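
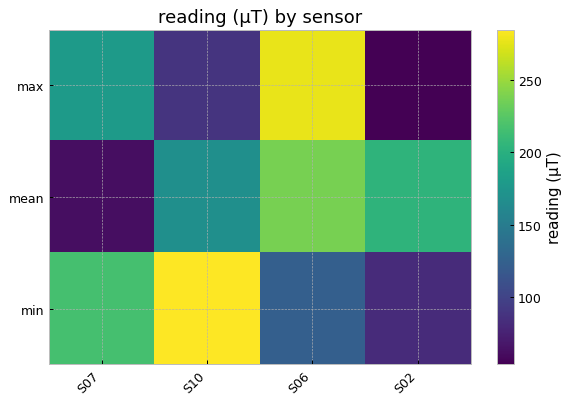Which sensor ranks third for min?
S06

Top 4 for min: S10 ≈ 280, S07 ≈ 220, S06 ≈ 120, S02 ≈ 80.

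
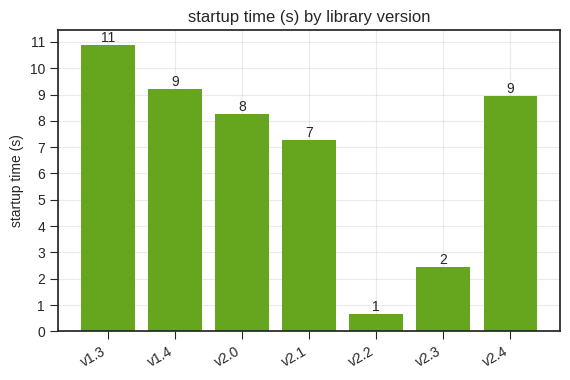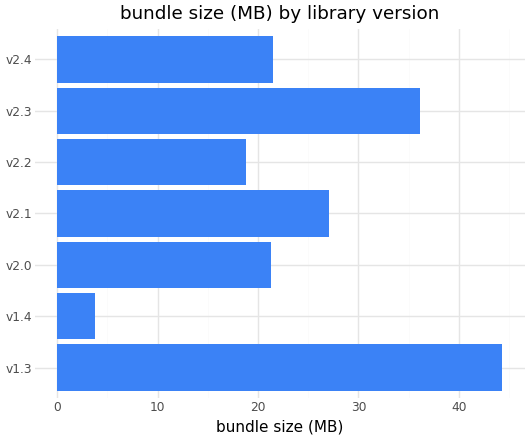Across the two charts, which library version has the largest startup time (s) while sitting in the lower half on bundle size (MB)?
v1.4

Chart 2 median bundle size (MB) ≈ 20; below-median library versions: v1.4, v2.0, v2.2. Among those, v1.4 has the highest startup time (s) (≈ 9).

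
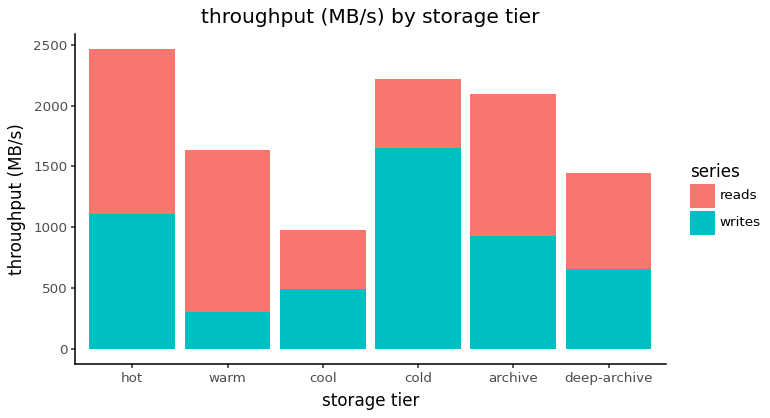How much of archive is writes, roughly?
writes top ≈ 1000, bottom ≈ 0; segment ≈ 1000.

≈ 1000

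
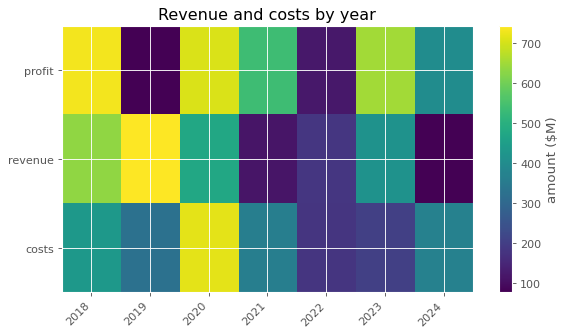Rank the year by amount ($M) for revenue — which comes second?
2018

Top 3 for revenue: 2019 ≈ 700, 2018 ≈ 600, 2020 ≈ 500.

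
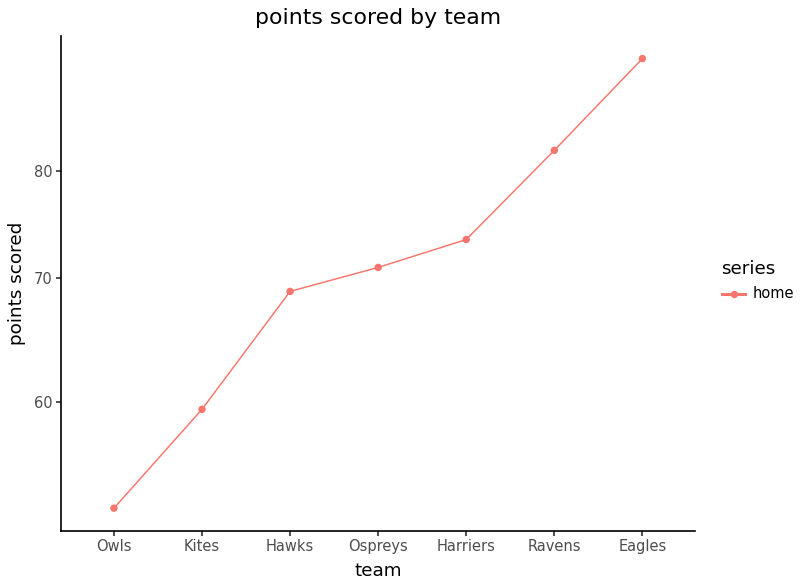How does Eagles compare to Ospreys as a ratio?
Eagles ≈ 90, Ospreys ≈ 70; 90/70 ≈ 1.29.

≈ 1.29×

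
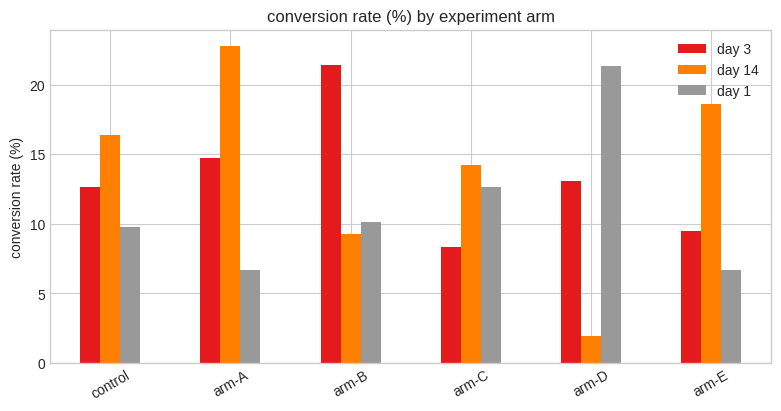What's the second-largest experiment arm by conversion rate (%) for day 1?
Top 3 for day 1: arm-D ≈ 22, arm-C ≈ 12, arm-B ≈ 10.

arm-C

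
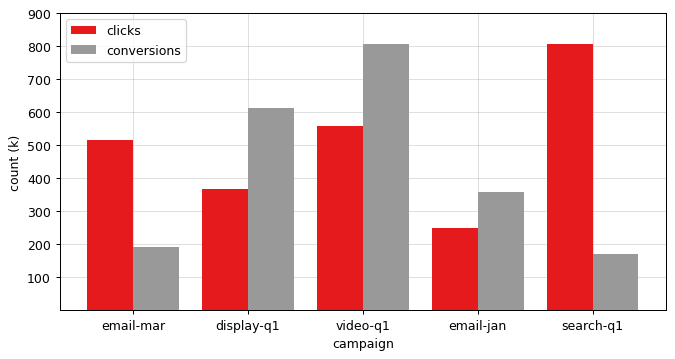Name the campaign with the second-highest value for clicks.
Top 3 for clicks: search-q1 ≈ 800, video-q1 ≈ 600, email-mar ≈ 500.

video-q1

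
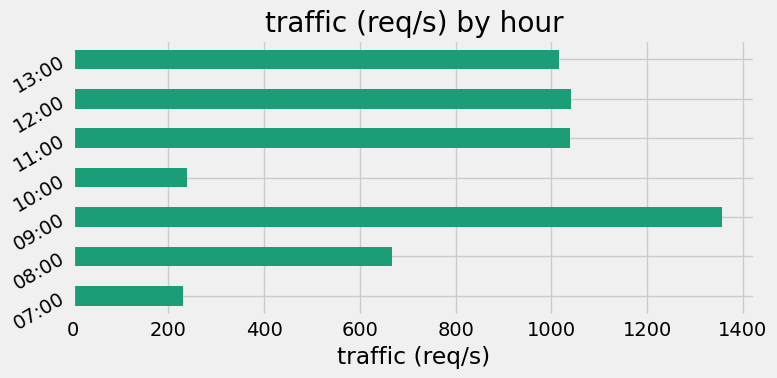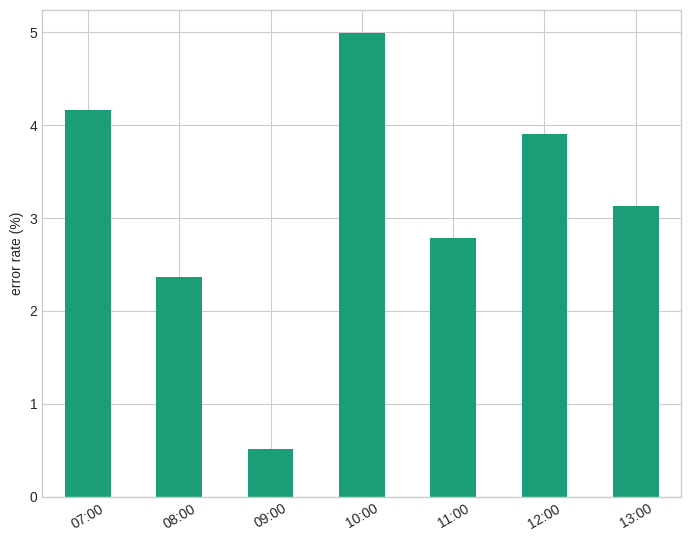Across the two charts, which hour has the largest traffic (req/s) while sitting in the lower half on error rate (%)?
Chart 2 median error rate (%) ≈ 3; below-median hours: 08:00, 09:00, 11:00. Among those, 09:00 has the highest traffic (req/s) (≈ 1400).

09:00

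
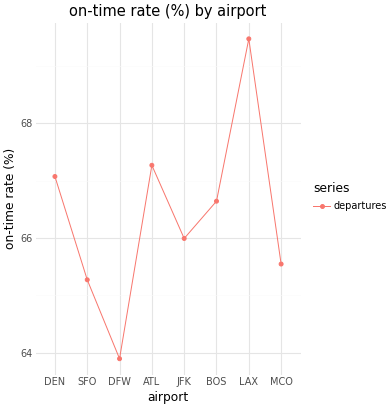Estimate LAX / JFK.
LAX ≈ 69.5, JFK ≈ 66.0; 69.5/66.0 ≈ 1.05.

≈ 1.05×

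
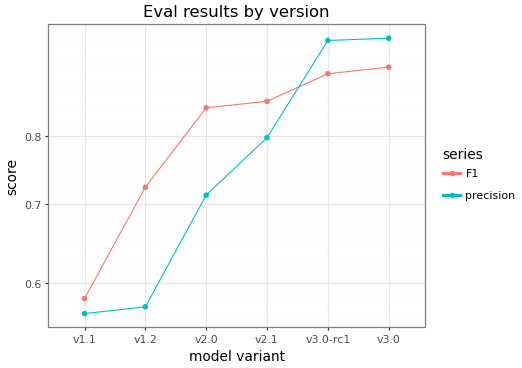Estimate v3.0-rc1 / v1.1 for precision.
v3.0-rc1 ≈ 0.95, v1.1 ≈ 0.55; 0.95/0.55 ≈ 1.73.

≈ 1.73×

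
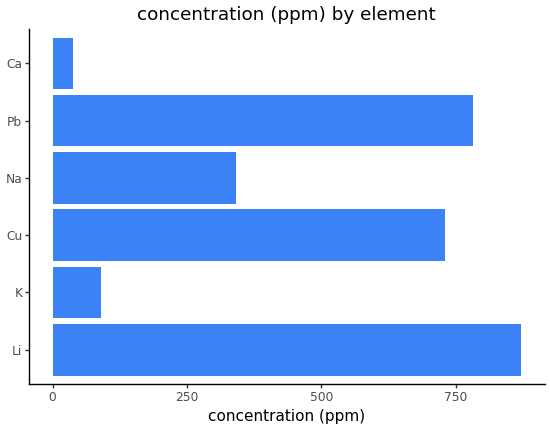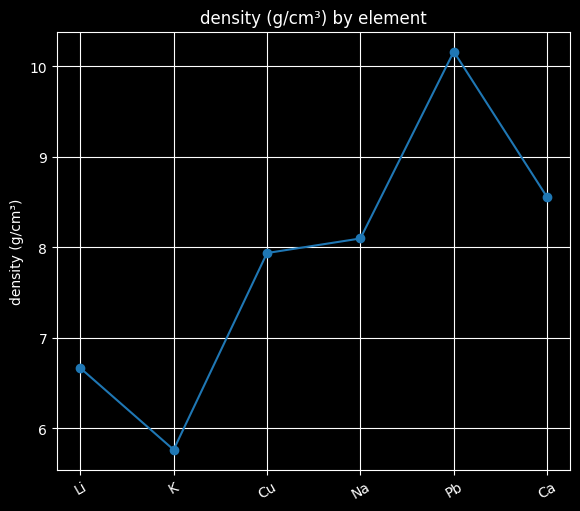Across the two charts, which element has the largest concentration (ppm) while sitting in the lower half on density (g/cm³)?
Chart 2 median density (g/cm³) ≈ 8; below-median elements: Li, K, Cu. Among those, Li has the highest concentration (ppm) (≈ 900).

Li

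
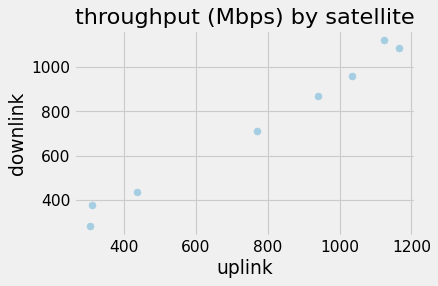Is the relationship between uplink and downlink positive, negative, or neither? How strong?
positive, strong

Points are positively correlated; strong (|r| ≈ 1.0).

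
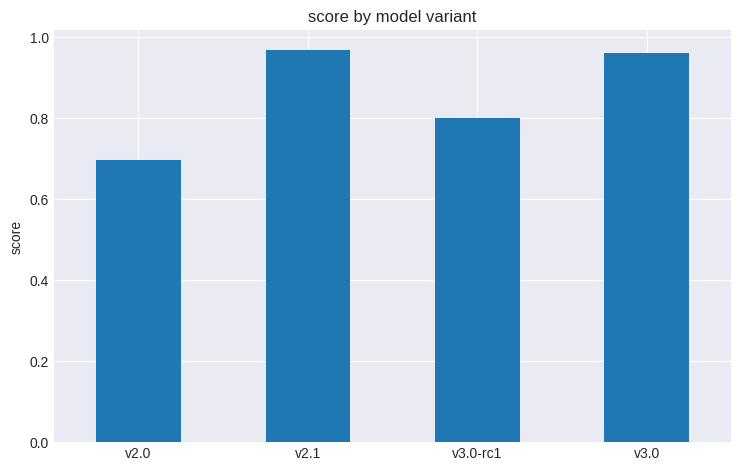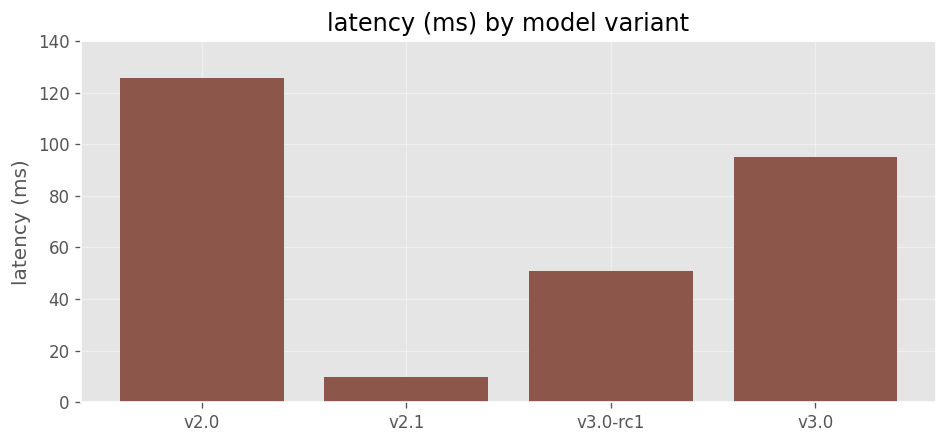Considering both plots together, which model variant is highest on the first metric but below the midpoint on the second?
v2.1

Chart 2 median latency (ms) ≈ 80; below-median model variants: v2.1, v3.0-rc1. Among those, v2.1 has the highest score (≈ 1).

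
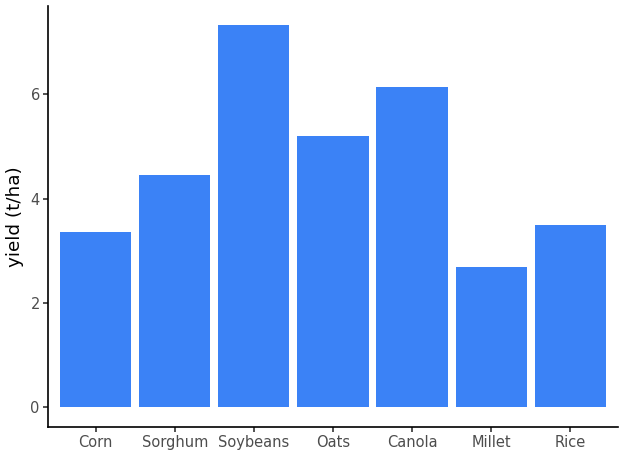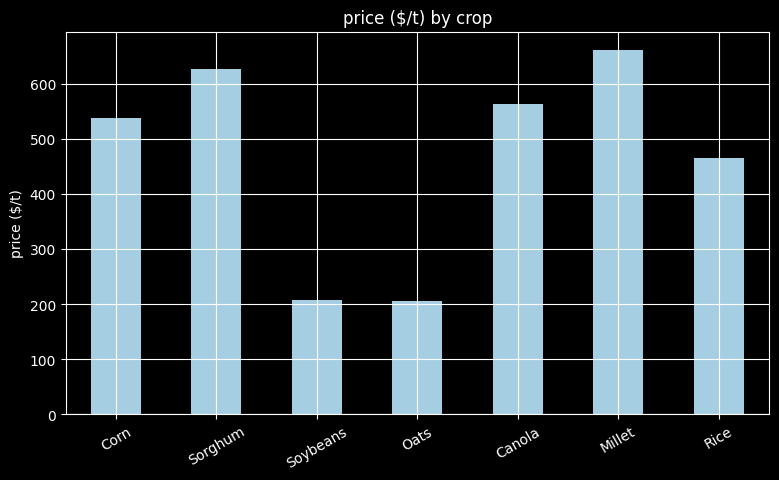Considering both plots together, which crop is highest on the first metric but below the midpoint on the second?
Chart 2 median price ($/t) ≈ 500; below-median crops: Soybeans, Oats, Rice. Among those, Soybeans has the highest yield (t/ha) (≈ 7).

Soybeans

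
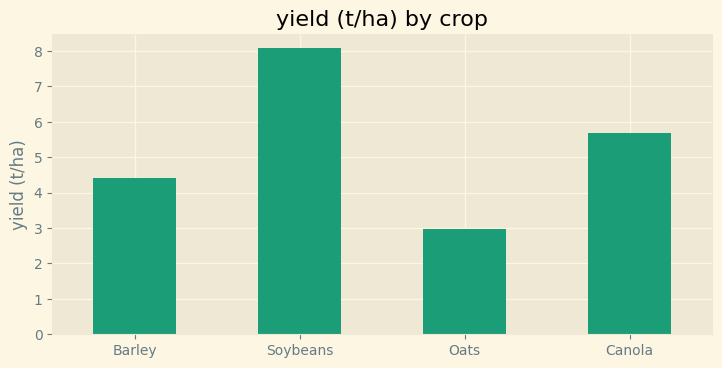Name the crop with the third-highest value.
Barley

Top 4: Soybeans ≈ 8, Canola ≈ 6, Barley ≈ 4, Oats ≈ 3.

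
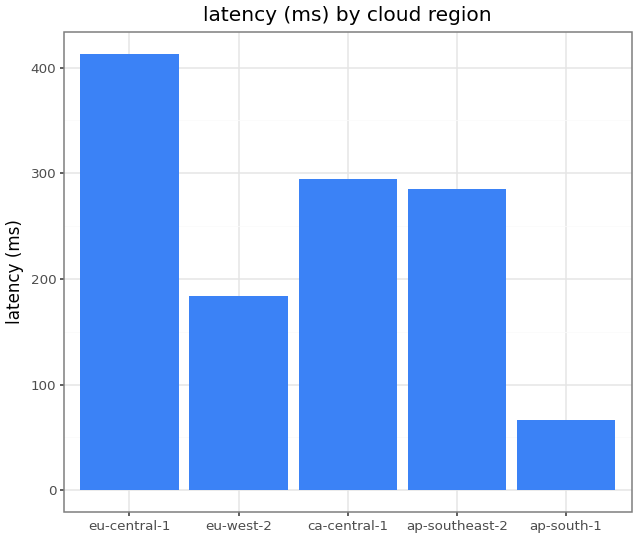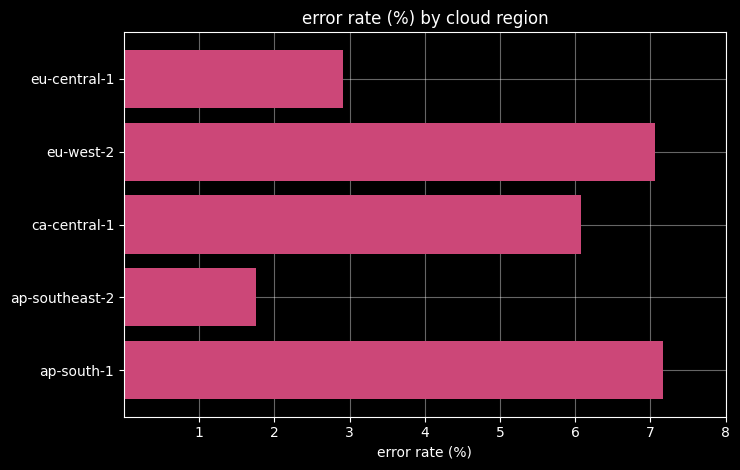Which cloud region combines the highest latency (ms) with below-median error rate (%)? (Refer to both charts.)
eu-central-1

Chart 2 median error rate (%) ≈ 6; below-median cloud regions: eu-central-1, ap-southeast-2. Among those, eu-central-1 has the highest latency (ms) (≈ 400).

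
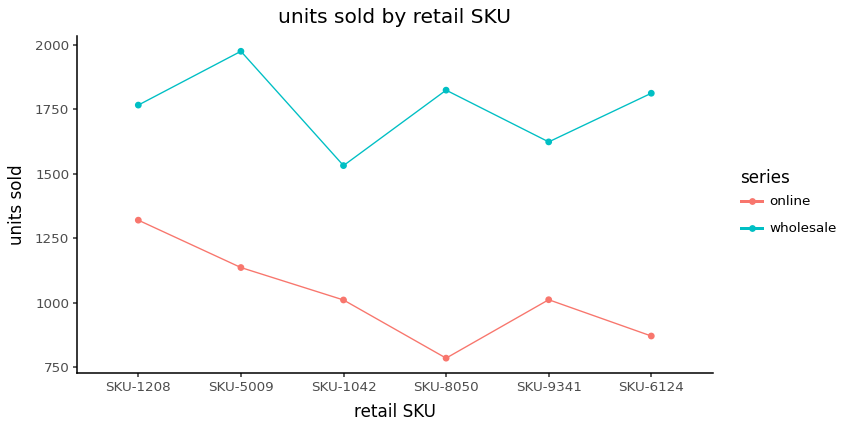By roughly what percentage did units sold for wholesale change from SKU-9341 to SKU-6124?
≈ +12.5%

SKU-9341 ≈ 1600, SKU-6124 ≈ 1800; (1800 − 1600) / 1600 ≈ +12.5%.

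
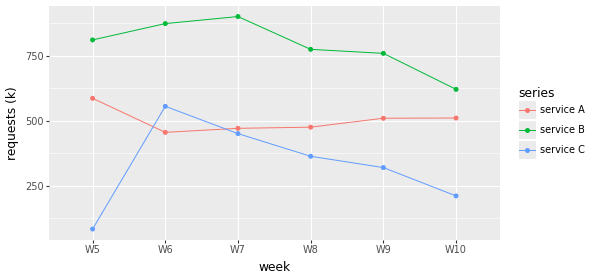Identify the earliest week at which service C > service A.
W6

W5: service C ≈ 100 vs service A ≈ 600 (not yet); W6: service C ≈ 600 vs service A ≈ 500 (first crossover).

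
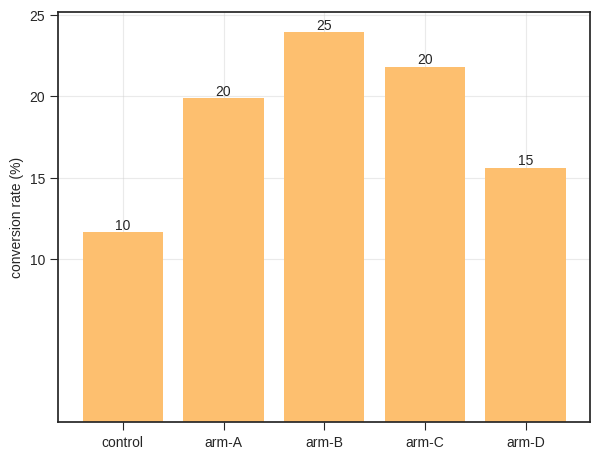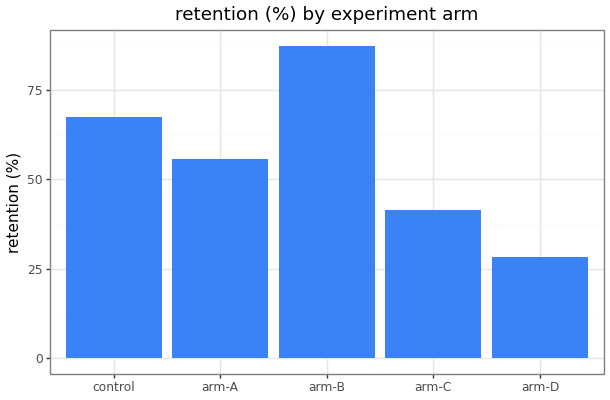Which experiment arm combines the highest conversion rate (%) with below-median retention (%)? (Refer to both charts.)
Chart 2 median retention (%) ≈ 60; below-median experiment arms: arm-C, arm-D. Among those, arm-C has the highest conversion rate (%) (≈ 20).

arm-C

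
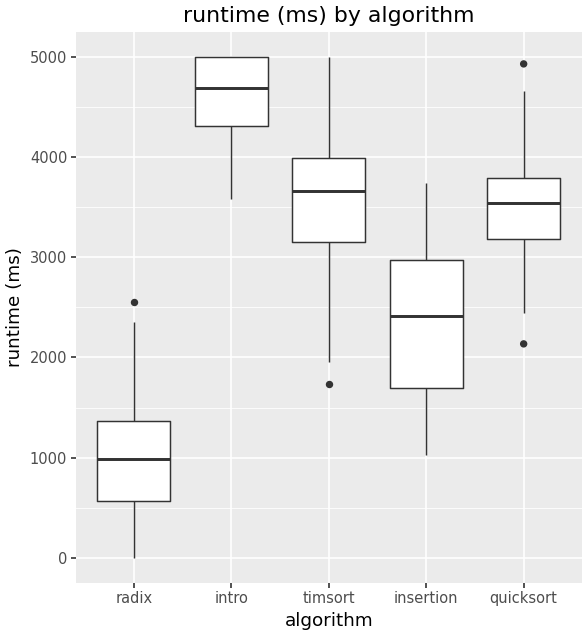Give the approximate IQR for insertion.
Q3 ≈ 3000, Q1 ≈ 1500; IQR ≈ 1500.

≈ 1500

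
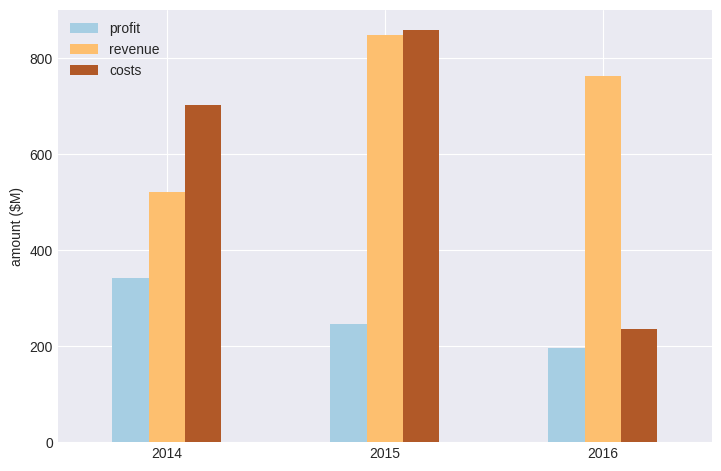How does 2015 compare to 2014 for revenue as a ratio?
2015 ≈ 800, 2014 ≈ 500; 800/500 ≈ 1.6.

≈ 1.6×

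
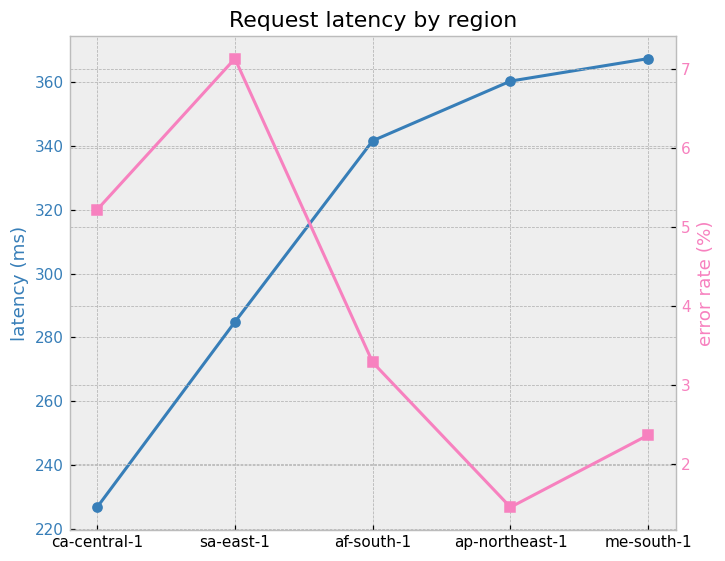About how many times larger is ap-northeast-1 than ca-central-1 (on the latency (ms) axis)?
≈ 1.64×

ap-northeast-1 ≈ 360, ca-central-1 ≈ 220; 360/220 ≈ 1.64.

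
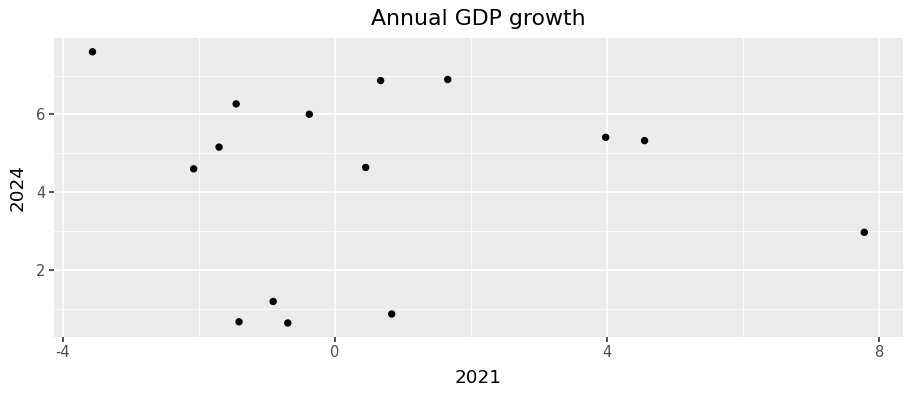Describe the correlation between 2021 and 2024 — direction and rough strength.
Points are roughly uncorrelated; weak (|r| ≈ 0.1).

no clear correlation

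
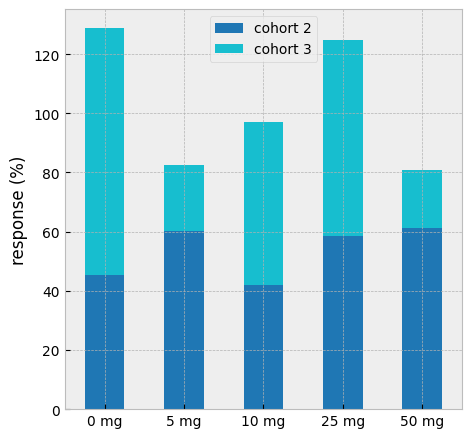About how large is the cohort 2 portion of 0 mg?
≈ 40

cohort 2 top ≈ 40, bottom ≈ 0; segment ≈ 40.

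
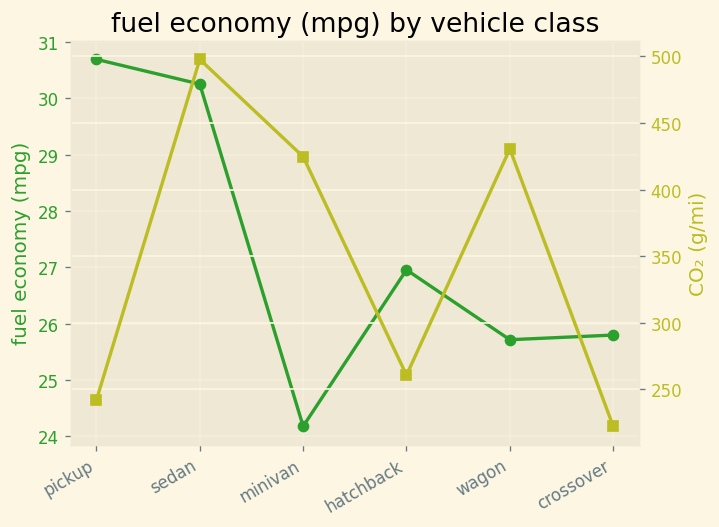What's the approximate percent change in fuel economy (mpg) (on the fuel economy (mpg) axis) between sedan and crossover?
≈ -13.3%

sedan ≈ 30, crossover ≈ 26; (26 − 30) / 30 ≈ -13.3%.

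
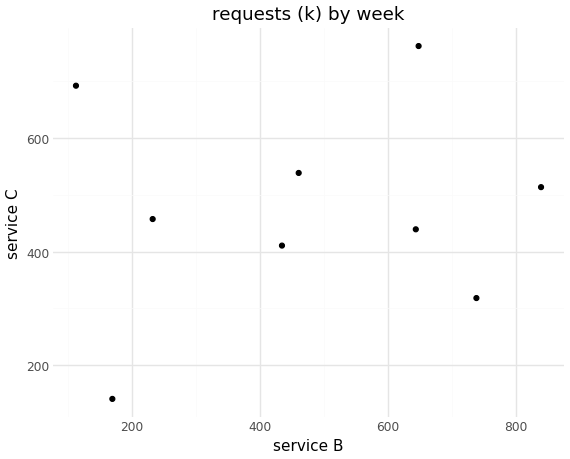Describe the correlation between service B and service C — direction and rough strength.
Points are roughly uncorrelated; weak (|r| ≈ 0.1).

no clear correlation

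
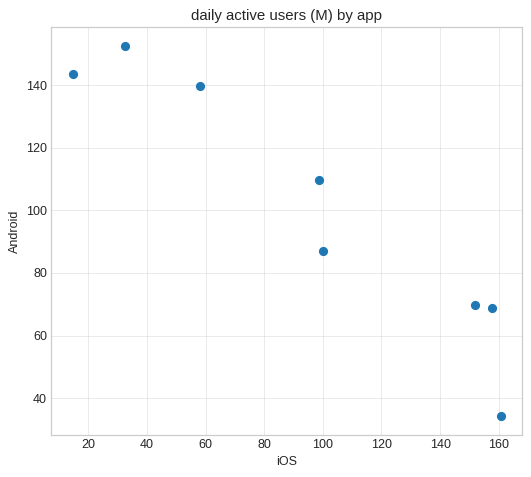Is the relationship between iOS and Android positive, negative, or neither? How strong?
negative, strong

Points are negatively correlated; strong (|r| ≈ 0.9).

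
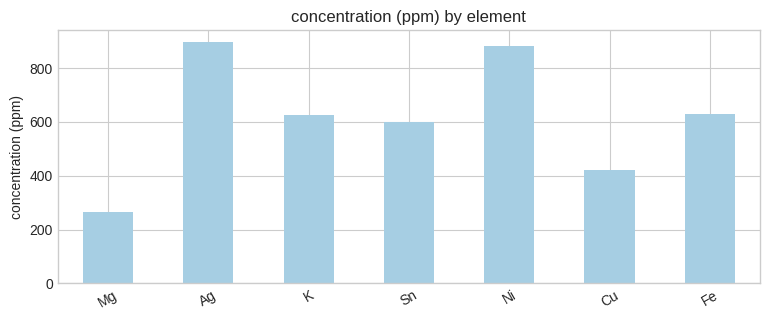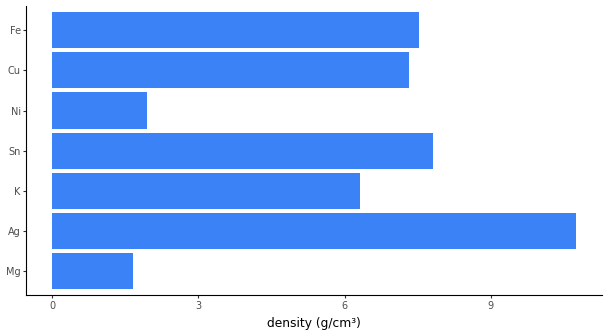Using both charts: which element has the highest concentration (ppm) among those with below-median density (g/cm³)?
Ni

Chart 2 median density (g/cm³) ≈ 7; below-median elements: Mg, K, Ni. Among those, Ni has the highest concentration (ppm) (≈ 900).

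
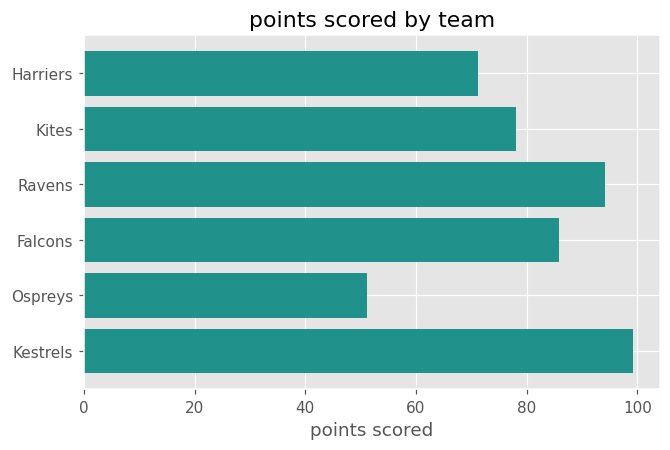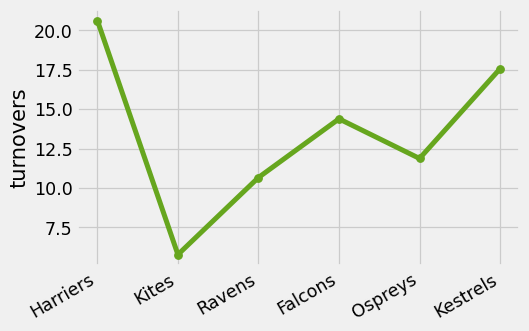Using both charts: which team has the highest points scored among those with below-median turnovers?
Ravens

Chart 2 median turnovers ≈ 14; below-median teams: Kites, Ravens, Ospreys. Among those, Ravens has the highest points scored (≈ 90).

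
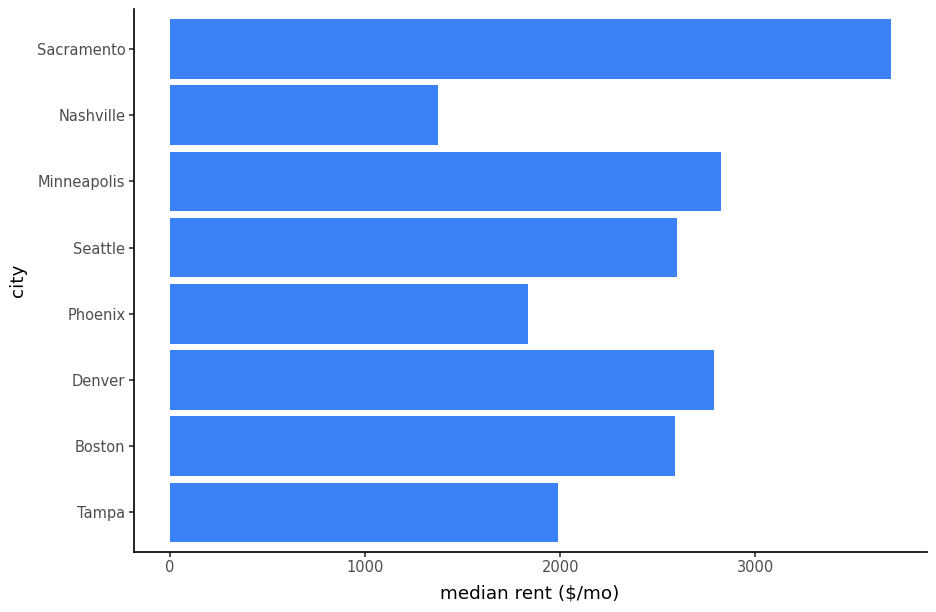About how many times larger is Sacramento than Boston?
Sacramento ≈ 3500, Boston ≈ 2500; 3500/2500 ≈ 1.4.

≈ 1.4×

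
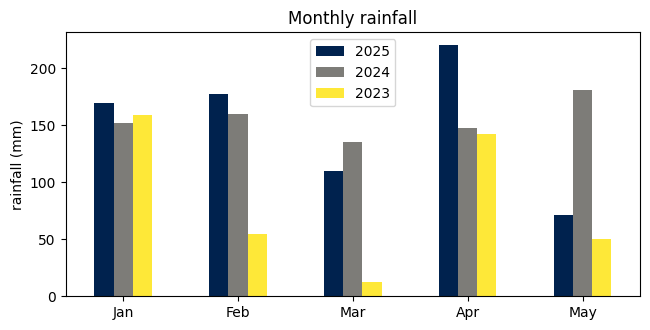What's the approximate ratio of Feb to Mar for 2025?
Feb ≈ 180, Mar ≈ 120; 180/120 ≈ 1.5.

≈ 1.5×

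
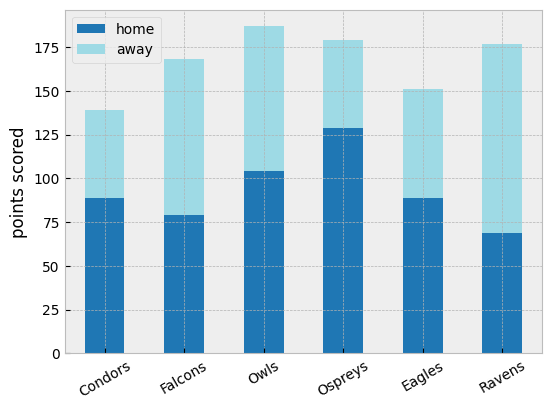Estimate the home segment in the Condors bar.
home top ≈ 80, bottom ≈ 0; segment ≈ 80.

≈ 80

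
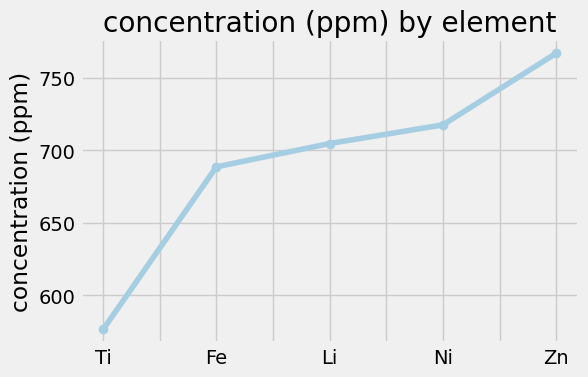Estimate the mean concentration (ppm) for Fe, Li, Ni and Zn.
≈ 715

(680 + 700 + 720 + 760) / 4 ≈ 715.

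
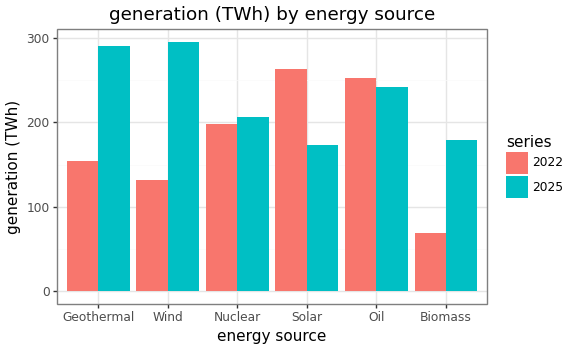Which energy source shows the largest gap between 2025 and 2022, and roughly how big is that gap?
Wind, ≈ 175 TWh

Wind: 2025 ≈ 300, 2022 ≈ 125 → gap ≈ 175. Next-largest (Geothermal) is only ≈ 150.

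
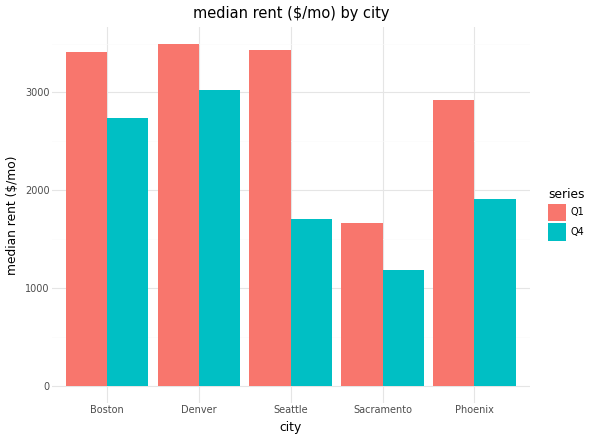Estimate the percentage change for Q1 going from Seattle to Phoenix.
≈ -14.3%

Seattle ≈ 3500, Phoenix ≈ 3000; (3000 − 3500) / 3500 ≈ -14.3%.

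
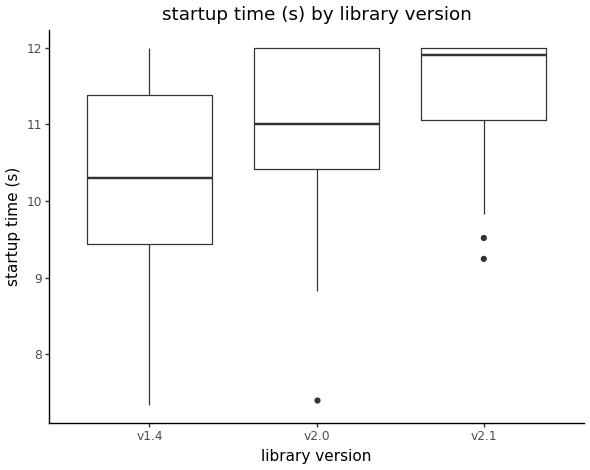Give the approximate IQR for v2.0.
Q3 ≈ 12.0, Q1 ≈ 10.4; IQR ≈ 1.6.

≈ 1.6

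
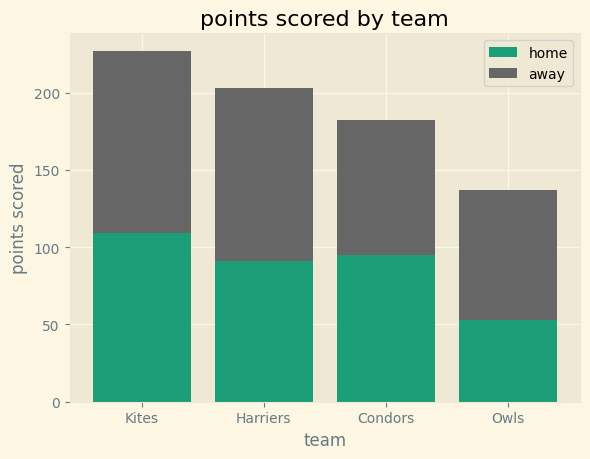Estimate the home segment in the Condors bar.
≈ 100

home top ≈ 100, bottom ≈ 0; segment ≈ 100.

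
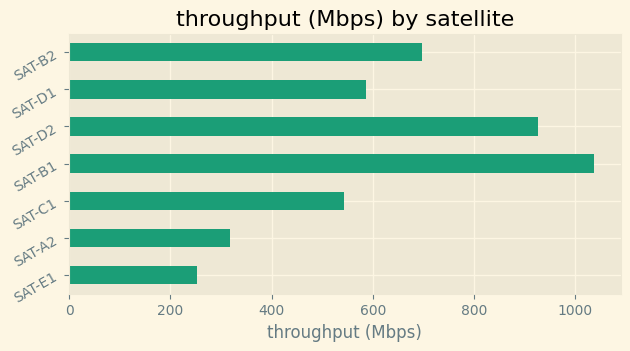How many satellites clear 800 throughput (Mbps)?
2

Above 800: SAT-B1, SAT-D2.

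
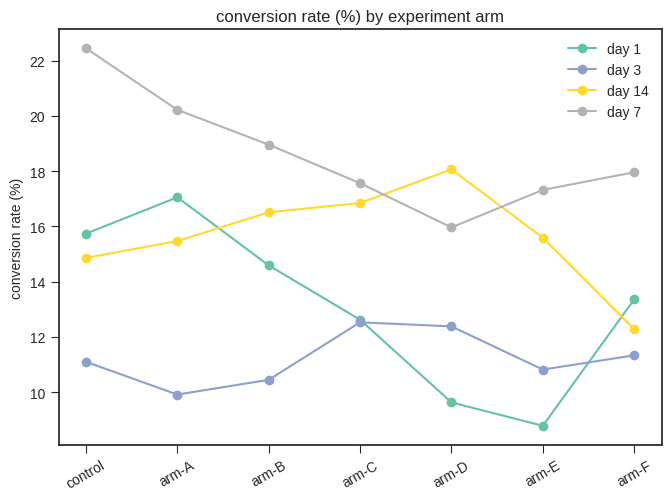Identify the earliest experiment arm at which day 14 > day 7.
arm-D

arm-C: day 14 ≈ 16 vs day 7 ≈ 18 (not yet); arm-D: day 14 ≈ 18 vs day 7 ≈ 16 (first crossover).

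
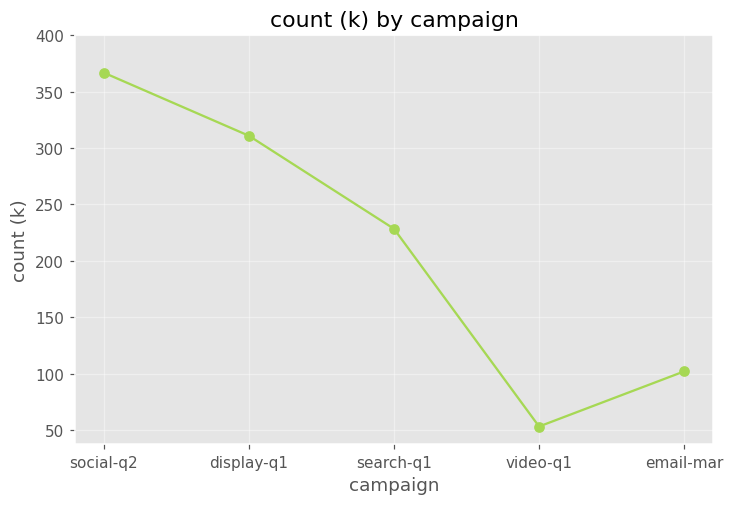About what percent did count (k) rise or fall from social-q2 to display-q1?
social-q2 ≈ 350, display-q1 ≈ 300; (300 − 350) / 350 ≈ -14.3%.

≈ -14.3%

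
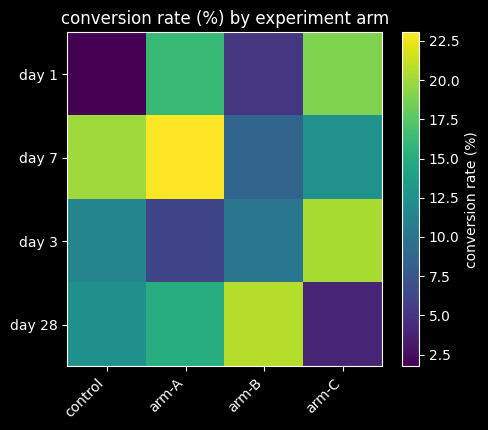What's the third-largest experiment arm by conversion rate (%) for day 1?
arm-B

Top 4 for day 1: arm-C ≈ 18, arm-A ≈ 16, arm-B ≈ 6, control ≈ 2.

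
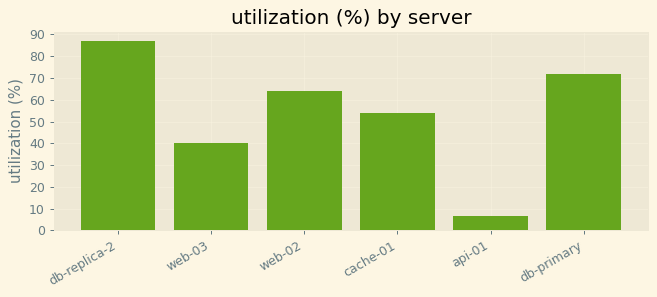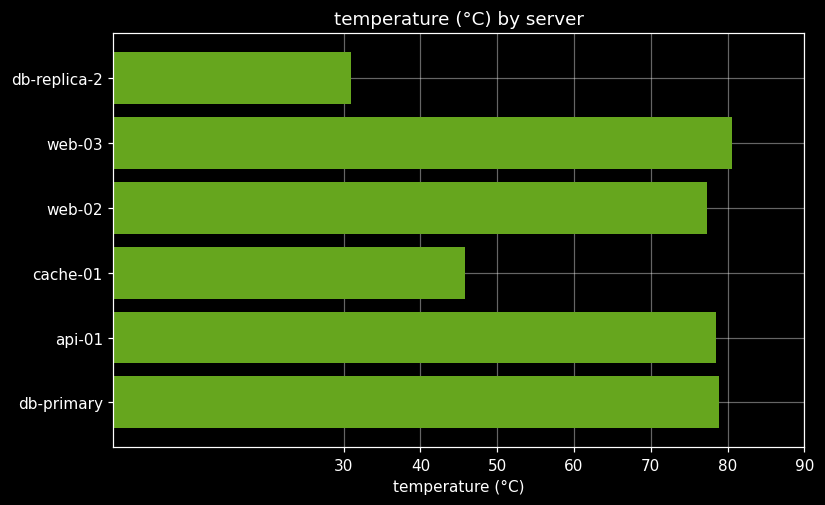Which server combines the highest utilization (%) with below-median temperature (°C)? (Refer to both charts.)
Chart 2 median temperature (°C) ≈ 80; below-median servers: db-replica-2, web-02, cache-01. Among those, db-replica-2 has the highest utilization (%) (≈ 90).

db-replica-2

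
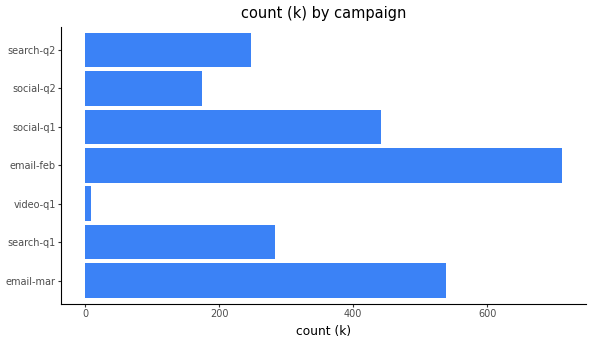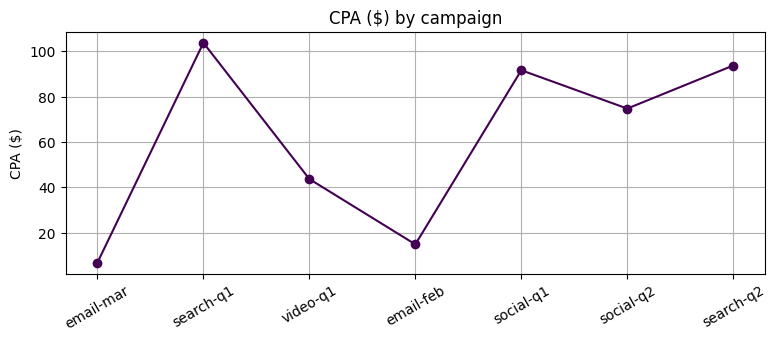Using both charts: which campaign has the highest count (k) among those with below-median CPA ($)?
email-feb

Chart 2 median CPA ($) ≈ 70; below-median campaigns: email-mar, video-q1, email-feb. Among those, email-feb has the highest count (k) (≈ 700).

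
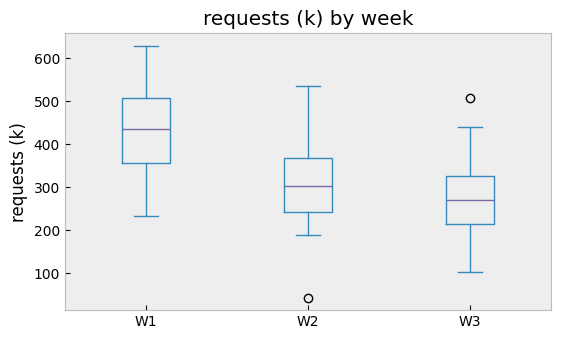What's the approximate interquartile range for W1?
≈ 140

Q3 ≈ 500, Q1 ≈ 360; IQR ≈ 140.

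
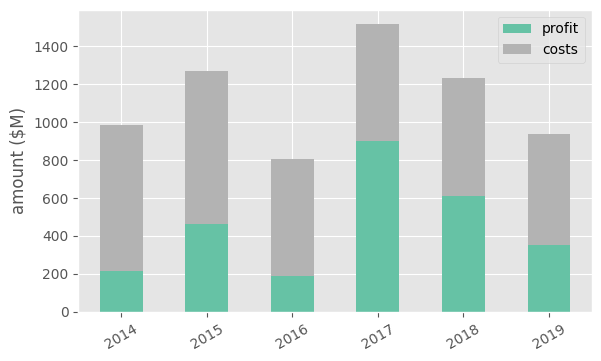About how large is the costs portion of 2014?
costs top ≈ 1000, bottom ≈ 200; segment ≈ 800.

≈ 800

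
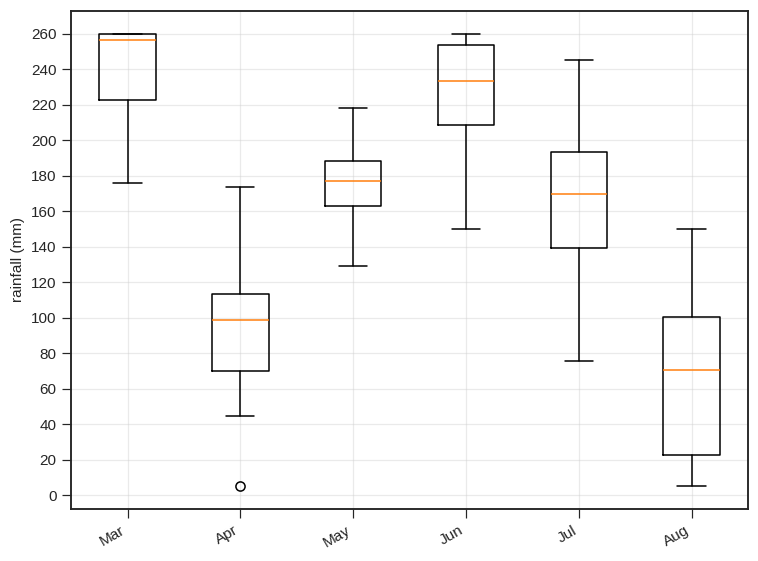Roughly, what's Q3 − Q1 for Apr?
Q3 ≈ 120, Q1 ≈ 80; IQR ≈ 40.

≈ 40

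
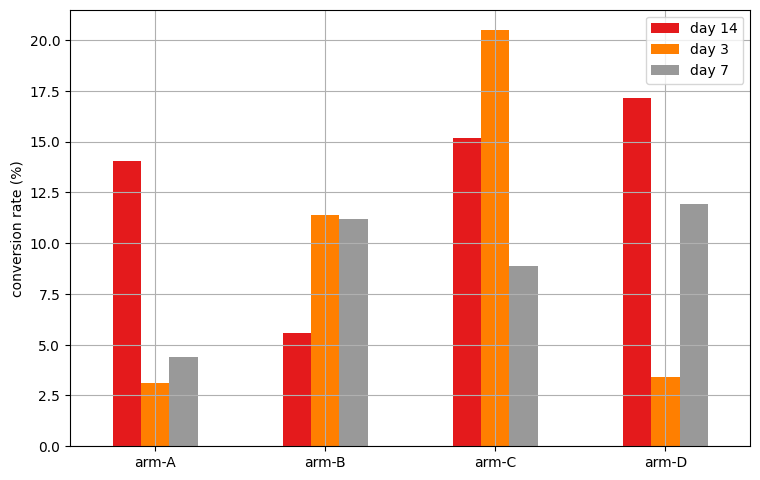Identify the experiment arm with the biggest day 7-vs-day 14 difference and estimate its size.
arm-A, ≈ 10 %

arm-A: day 7 ≈ 4, day 14 ≈ 14 → gap ≈ 10. Next-largest (arm-C) is only ≈ 8.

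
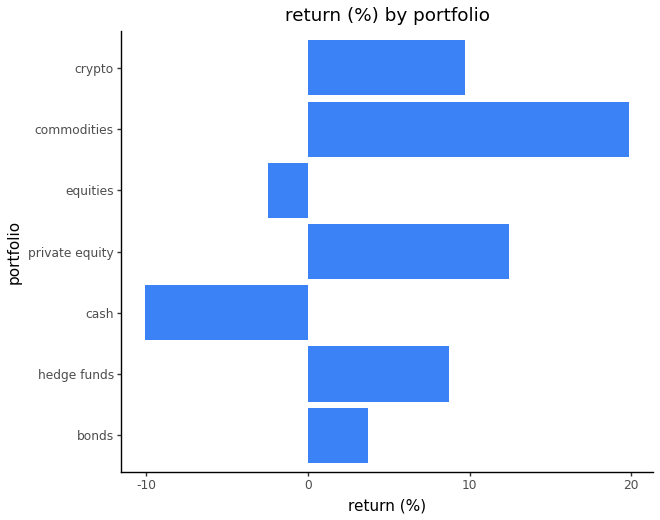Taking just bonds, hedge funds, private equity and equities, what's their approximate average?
≈ 6

(5 + 10 + 10 + 0) / 4 ≈ 6.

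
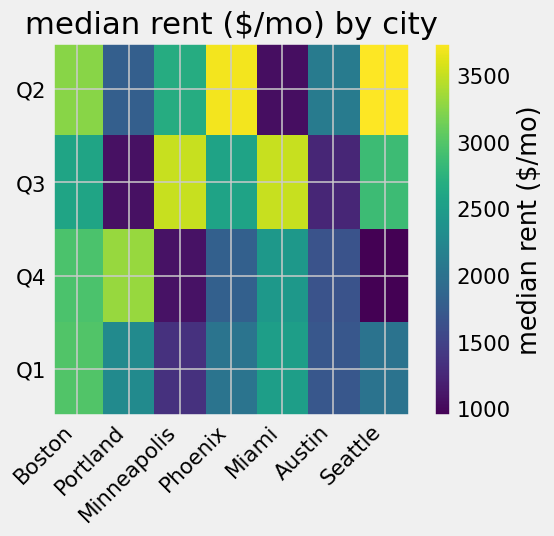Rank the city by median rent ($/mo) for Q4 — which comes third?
Top 4 for Q4: Portland ≈ 3500, Boston ≈ 3000, Miami ≈ 2500, Phoenix ≈ 2000.

Miami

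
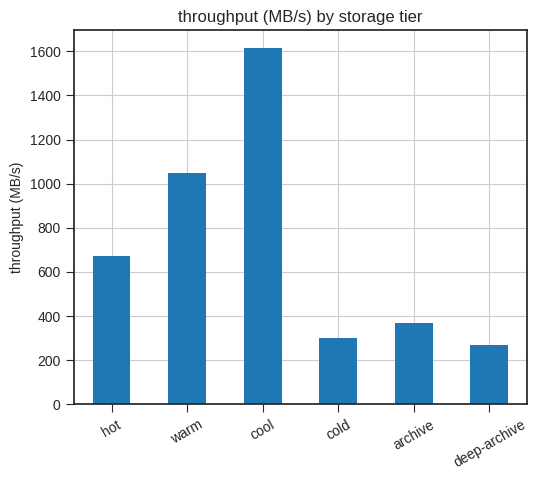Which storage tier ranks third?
hot

Top 4: cool ≈ 1600, warm ≈ 1000, hot ≈ 600, archive ≈ 400.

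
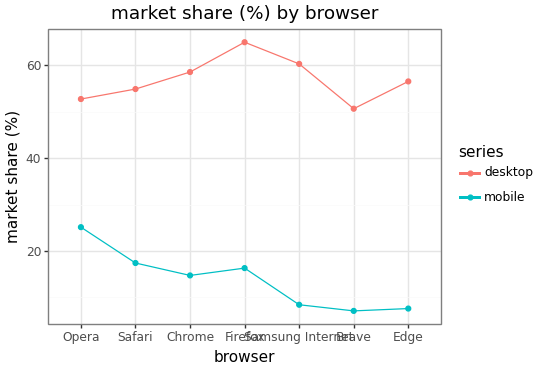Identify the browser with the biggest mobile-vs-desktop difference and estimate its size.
Samsung Internet, ≈ 50 %

Samsung Internet: mobile ≈ 10, desktop ≈ 60 → gap ≈ 50. Next-largest (Edge) is only ≈ 45.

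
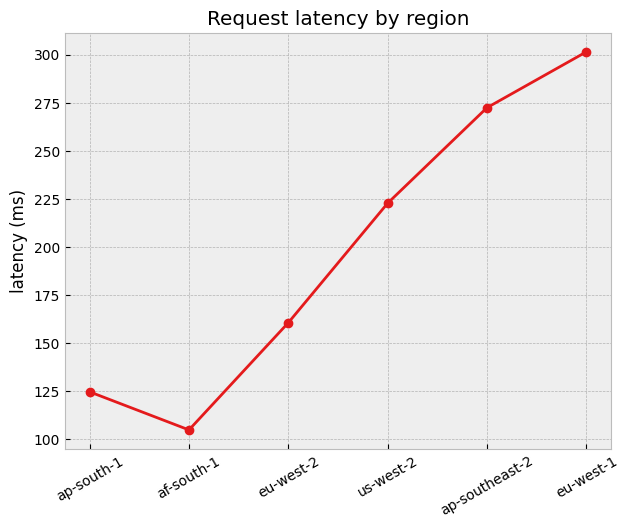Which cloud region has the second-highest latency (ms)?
Top 3: eu-west-1 ≈ 300, ap-southeast-2 ≈ 280, us-west-2 ≈ 220.

ap-southeast-2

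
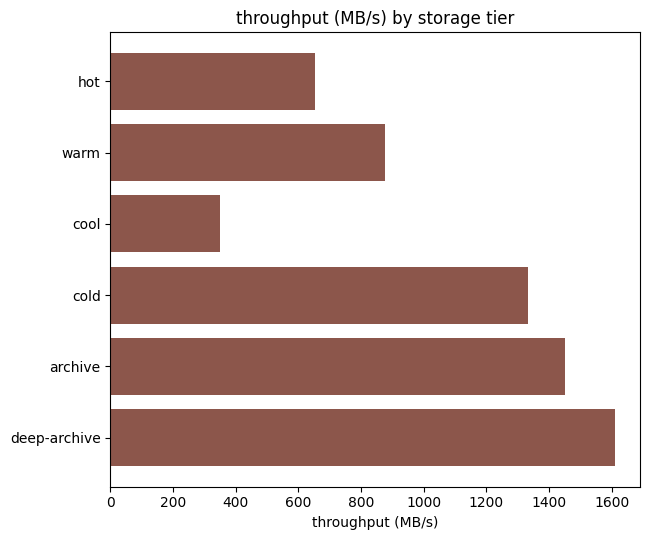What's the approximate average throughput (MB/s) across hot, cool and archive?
≈ 800

(600 + 400 + 1400) / 3 ≈ 800.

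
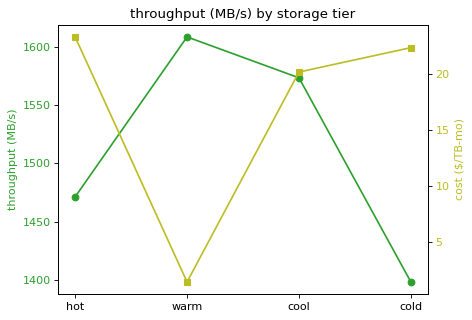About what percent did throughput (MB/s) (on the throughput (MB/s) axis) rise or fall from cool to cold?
cool ≈ 1580, cold ≈ 1400; (1400 − 1580) / 1580 ≈ -11.4%.

≈ -11.4%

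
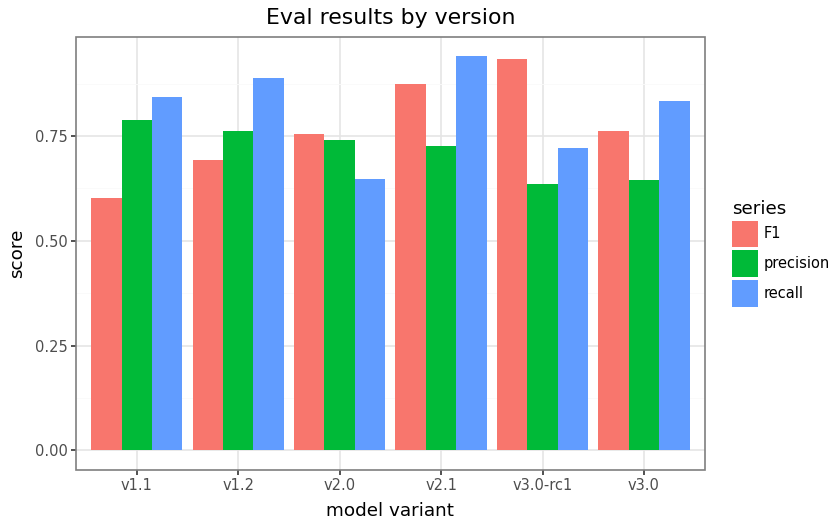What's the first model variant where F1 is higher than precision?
v2.0

v1.2: F1 ≈ 0.7 vs precision ≈ 0.8 (not yet); v2.0: F1 ≈ 0.8 vs precision ≈ 0.7 (first crossover).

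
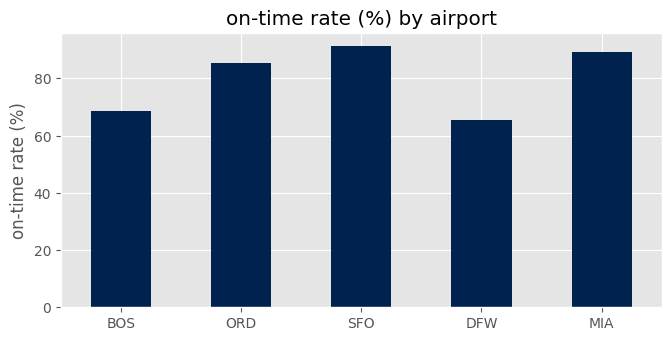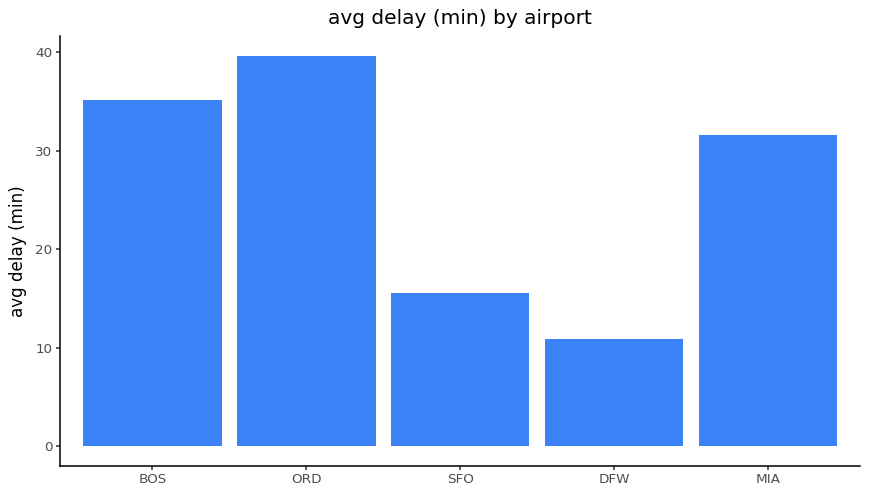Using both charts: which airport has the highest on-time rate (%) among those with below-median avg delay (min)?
Chart 2 median avg delay (min) ≈ 30; below-median airports: SFO, DFW. Among those, SFO has the highest on-time rate (%) (≈ 90).

SFO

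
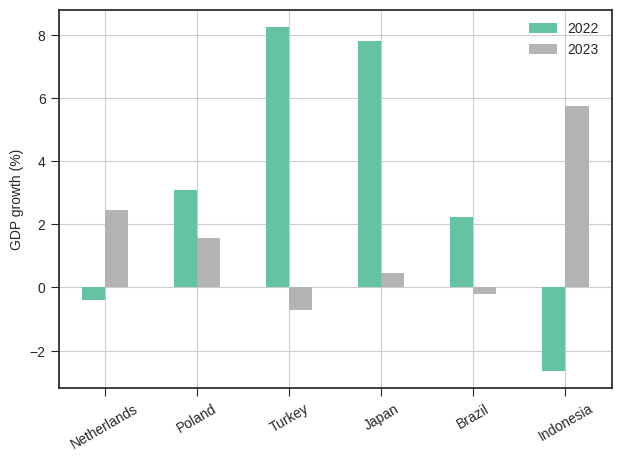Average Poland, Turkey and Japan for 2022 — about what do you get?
≈ 6

(3 + 8 + 8) / 3 ≈ 6.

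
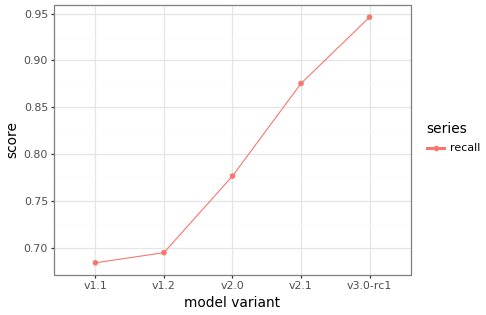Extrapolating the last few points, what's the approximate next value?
≈ 1.025

Last three: 0.80, 0.90, 0.95 → slope ≈ 0.075/step → next ≈ 1.025.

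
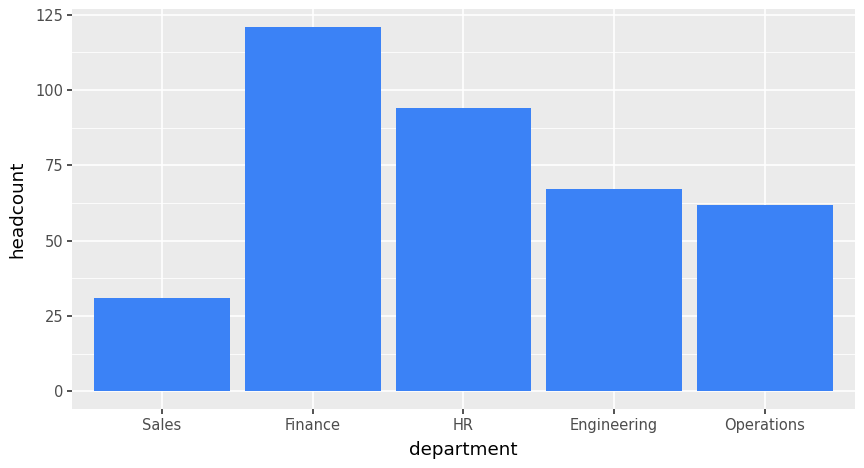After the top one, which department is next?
HR

Top 3: Finance ≈ 120, HR ≈ 100, Engineering ≈ 60.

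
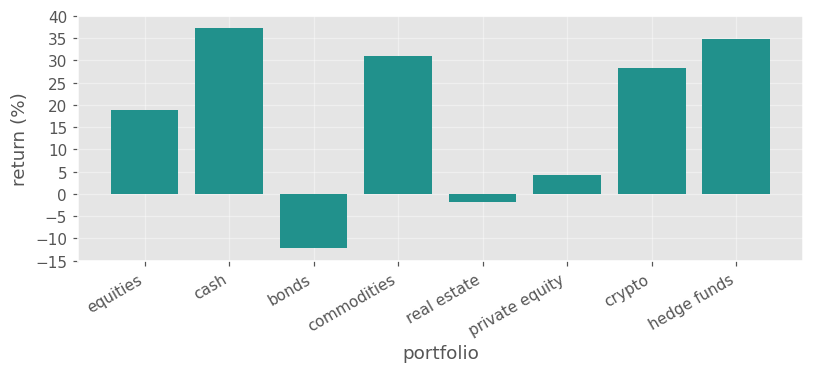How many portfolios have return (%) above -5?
Above -5: equities, cash, commodities, real estate, private equity, crypto, hedge funds.

7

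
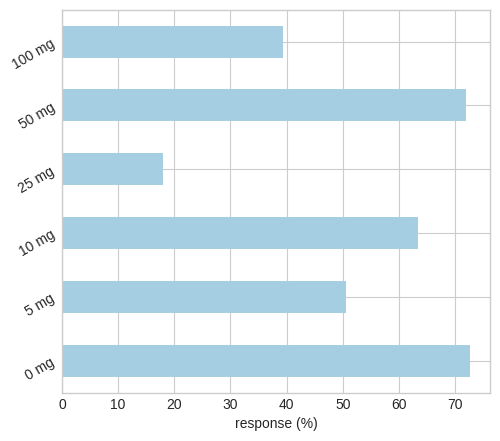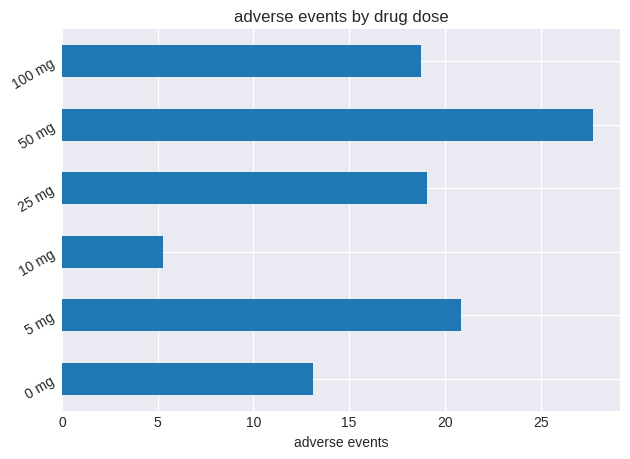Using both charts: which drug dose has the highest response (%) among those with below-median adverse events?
Chart 2 median adverse events ≈ 20; below-median drug doses: 0 mg, 10 mg, 100 mg. Among those, 0 mg has the highest response (%) (≈ 70).

0 mg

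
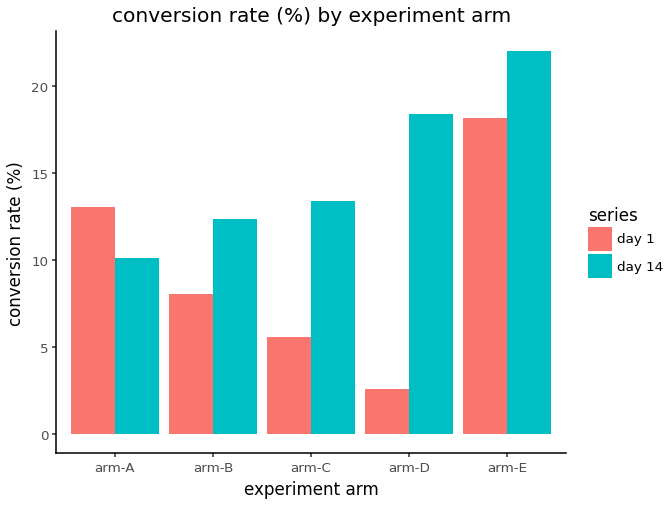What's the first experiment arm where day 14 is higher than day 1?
arm-A: day 14 ≈ 10 vs day 1 ≈ 14 (not yet); arm-B: day 14 ≈ 12 vs day 1 ≈ 8 (first crossover).

arm-B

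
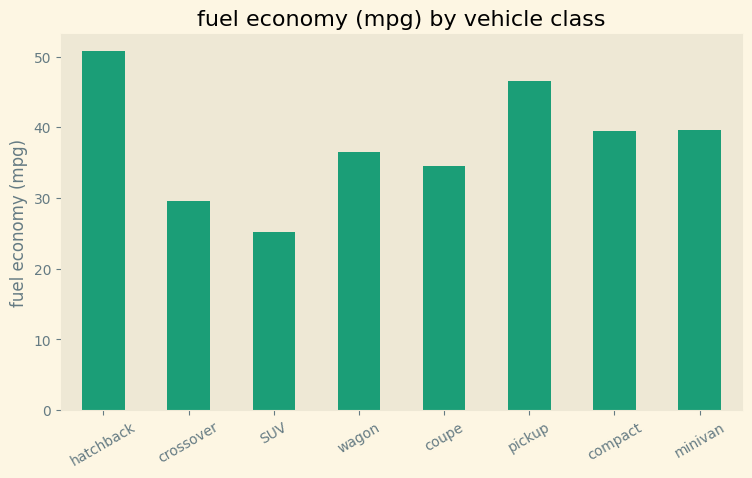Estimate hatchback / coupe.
hatchback ≈ 50, coupe ≈ 35; 50/35 ≈ 1.43.

≈ 1.43×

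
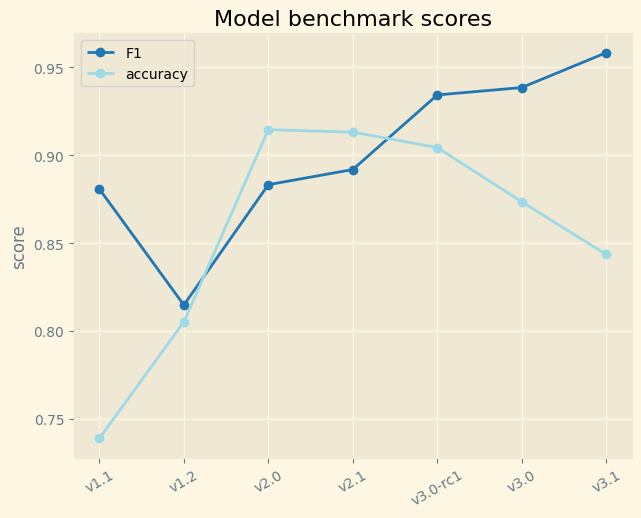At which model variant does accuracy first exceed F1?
v1.2: accuracy ≈ 0.80 vs F1 ≈ 0.82 (not yet); v2.0: accuracy ≈ 0.92 vs F1 ≈ 0.88 (first crossover).

v2.0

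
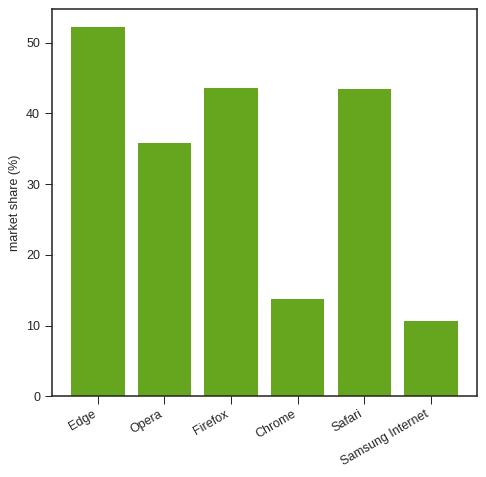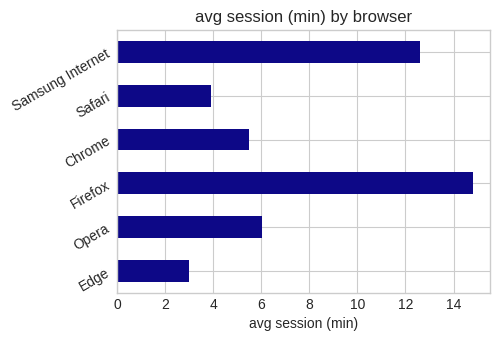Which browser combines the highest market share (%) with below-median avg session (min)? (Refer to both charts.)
Edge

Chart 2 median avg session (min) ≈ 6; below-median browsers: Edge, Chrome, Safari. Among those, Edge has the highest market share (%) (≈ 50).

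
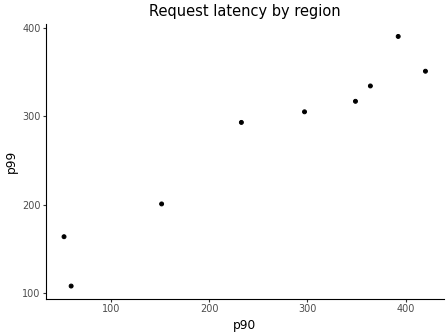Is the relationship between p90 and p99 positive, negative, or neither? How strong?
Points are positively correlated; strong (|r| ≈ 1.0).

positive, strong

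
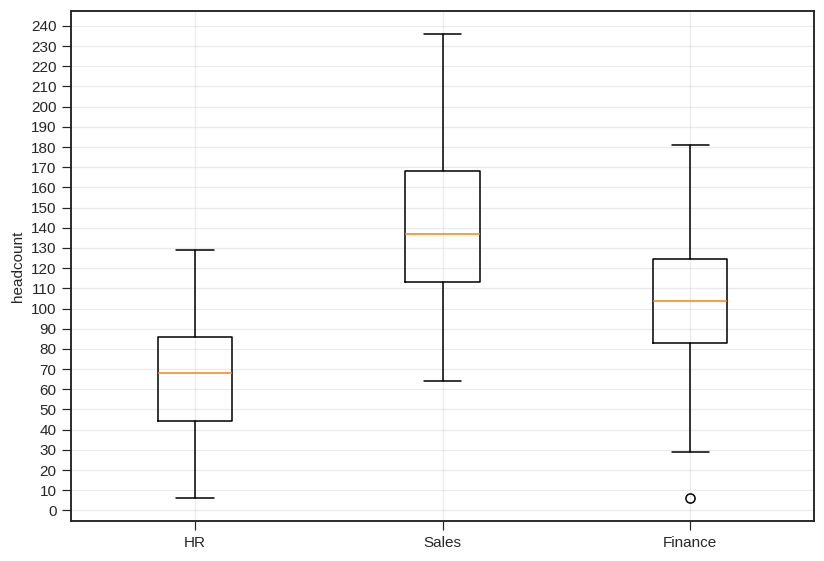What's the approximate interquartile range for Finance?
Q3 ≈ 120, Q1 ≈ 80; IQR ≈ 40.

≈ 40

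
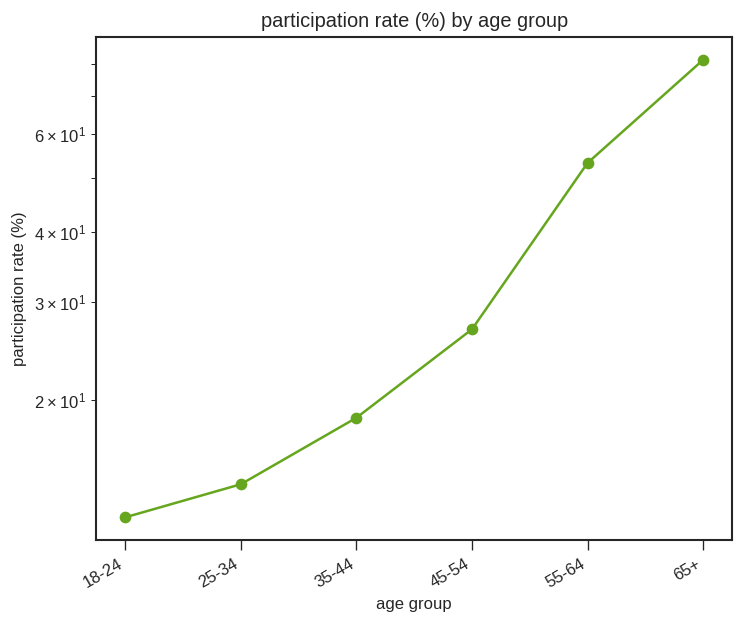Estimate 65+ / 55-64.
≈ 1.6×

65+ ≈ 80, 55-64 ≈ 50; 80/50 ≈ 1.6.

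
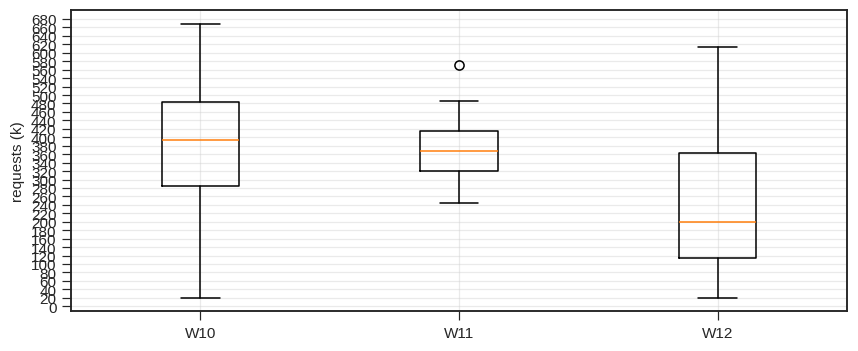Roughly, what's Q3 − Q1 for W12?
Q3 ≈ 360, Q1 ≈ 120; IQR ≈ 240.

≈ 240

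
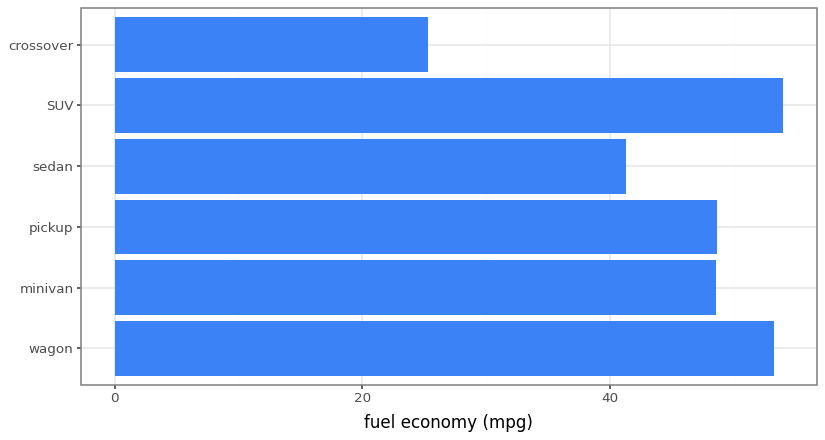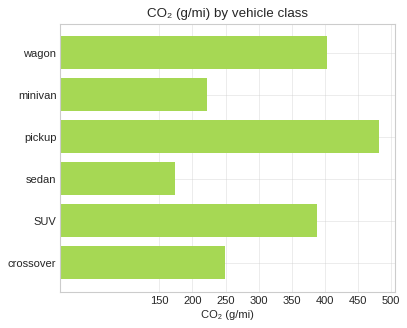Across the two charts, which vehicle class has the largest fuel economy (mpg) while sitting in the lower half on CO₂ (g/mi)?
Chart 2 median CO₂ (g/mi) ≈ 300; below-median vehicle classes: minivan, sedan, crossover. Among those, minivan has the highest fuel economy (mpg) (≈ 50).

minivan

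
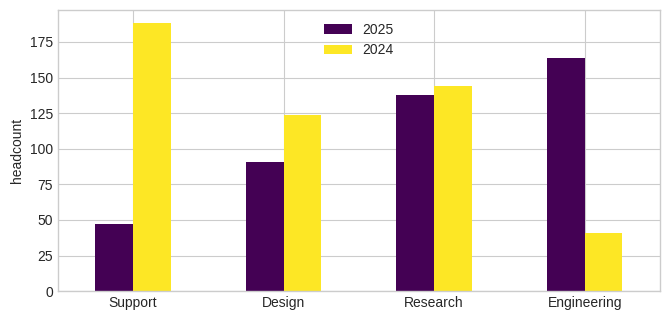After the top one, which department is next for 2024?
Top 3 for 2024: Support ≈ 180, Research ≈ 140, Design ≈ 120.

Research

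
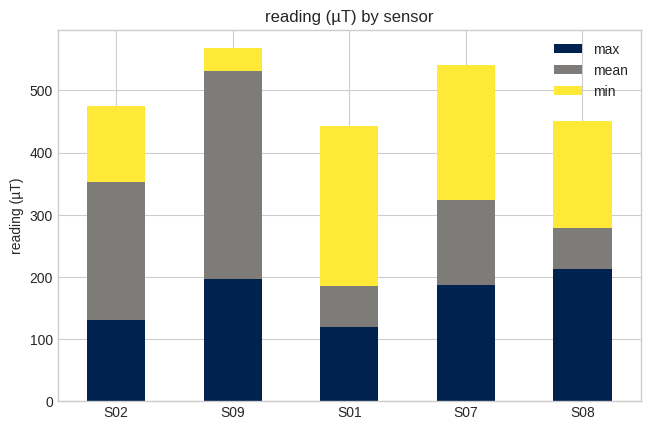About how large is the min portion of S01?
min top ≈ 450, bottom ≈ 200; segment ≈ 250.

≈ 250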